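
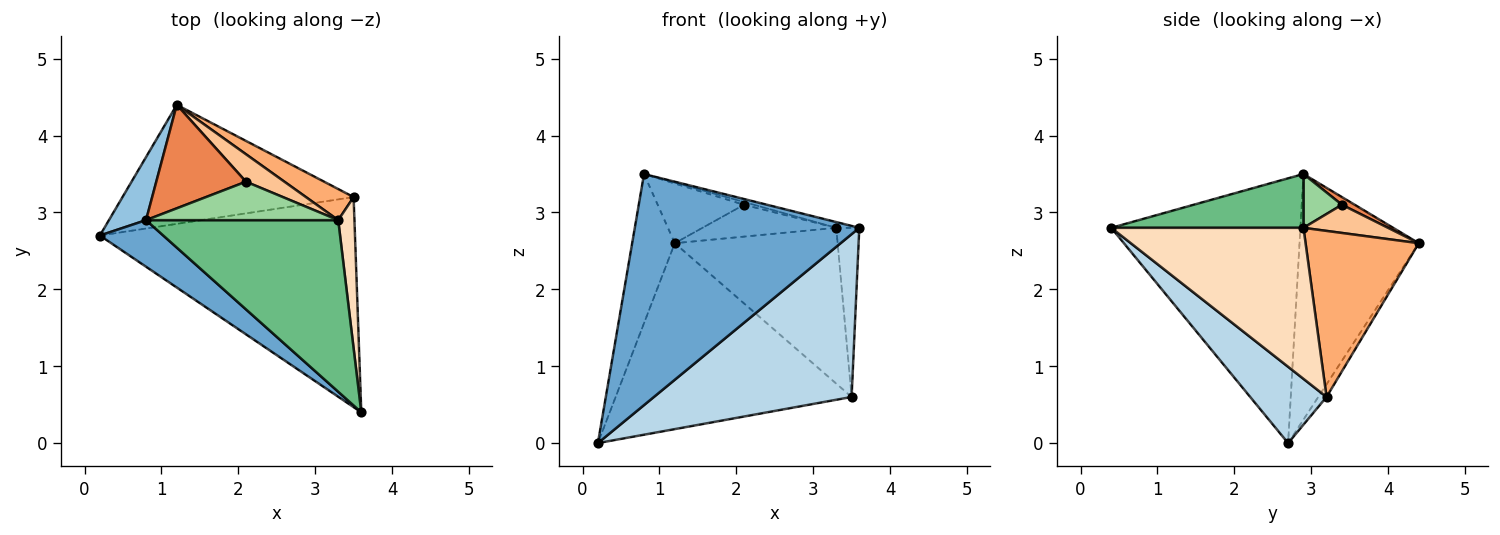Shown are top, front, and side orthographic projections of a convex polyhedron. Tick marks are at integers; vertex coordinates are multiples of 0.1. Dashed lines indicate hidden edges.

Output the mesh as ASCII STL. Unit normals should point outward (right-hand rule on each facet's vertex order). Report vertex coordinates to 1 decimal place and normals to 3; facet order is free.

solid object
 facet normal -0.637 -0.756 0.152
  outer loop
   vertex 0.8 2.9 3.5
   vertex 0.2 2.7 0.0
   vertex 3.6 0.4 2.8
  endloop
 endfacet
 facet normal -0.932 0.333 0.141
  outer loop
   vertex 0.8 2.9 3.5
   vertex 1.2 4.4 2.6
   vertex 0.2 2.7 0.0
  endloop
 endfacet
 facet normal 0.230 -0.596 -0.769
  outer loop
   vertex 3.5 3.2 0.6
   vertex 3.6 0.4 2.8
   vertex 0.2 2.7 0.0
  endloop
 endfacet
 facet normal -0.030 0.842 -0.539
  outer loop
   vertex 3.5 3.2 0.6
   vertex 0.2 2.7 0.0
   vertex 1.2 4.4 2.6
  endloop
 endfacet
 facet normal 0.074 0.498 0.864
  outer loop
   vertex 2.1 3.4 3.1
   vertex 1.2 4.4 2.6
   vertex 0.8 2.9 3.5
  endloop
 endfacet
 facet normal 0.563 0.810 0.162
  outer loop
   vertex 3.3 2.9 2.8
   vertex 3.5 3.2 0.6
   vertex 1.2 4.4 2.6
  endloop
 endfacet
 facet normal 0.432 0.683 0.589
  outer loop
   vertex 3.3 2.9 2.8
   vertex 1.2 4.4 2.6
   vertex 2.1 3.4 3.1
  endloop
 endfacet
 facet normal 0.987 0.118 0.106
  outer loop
   vertex 3.3 2.9 2.8
   vertex 3.6 0.4 2.8
   vertex 3.5 3.2 0.6
  endloop
 endfacet
 facet normal 0.269 0.032 0.962
  outer loop
   vertex 3.3 2.9 2.8
   vertex 0.8 2.9 3.5
   vertex 3.6 0.4 2.8
  endloop
 endfacet
 facet normal 0.269 0.069 0.961
  outer loop
   vertex 3.3 2.9 2.8
   vertex 2.1 3.4 3.1
   vertex 0.8 2.9 3.5
  endloop
 endfacet
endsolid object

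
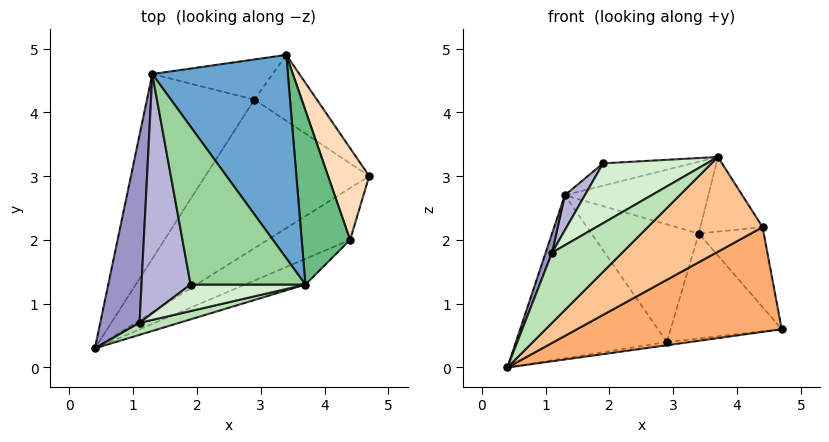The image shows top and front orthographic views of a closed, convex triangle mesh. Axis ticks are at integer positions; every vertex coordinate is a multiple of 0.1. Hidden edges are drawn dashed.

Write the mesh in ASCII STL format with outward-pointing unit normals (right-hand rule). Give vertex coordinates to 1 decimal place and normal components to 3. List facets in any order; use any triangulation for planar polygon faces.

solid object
 facet normal 0.217 0.325 0.921
  outer loop
   vertex 1.3 4.6 2.7
   vertex 3.7 1.3 3.3
   vertex 3.4 4.9 2.1
  endloop
 endfacet
 facet normal 0.125 0.022 -0.992
  outer loop
   vertex 2.9 4.2 0.4
   vertex 4.7 3.0 0.6
   vertex 0.4 0.3 0.0
  endloop
 endfacet
 facet normal 0.529 0.718 -0.451
  outer loop
   vertex 2.9 4.2 0.4
   vertex 3.4 4.9 2.1
   vertex 4.7 3.0 0.6
  endloop
 endfacet
 facet normal -0.674 0.489 -0.554
  outer loop
   vertex 2.9 4.2 0.4
   vertex 0.4 0.3 0.0
   vertex 1.3 4.6 2.7
  endloop
 endfacet
 facet normal -0.222 0.923 -0.315
  outer loop
   vertex 2.9 4.2 0.4
   vertex 1.3 4.6 2.7
   vertex 3.4 4.9 2.1
  endloop
 endfacet
 facet normal 0.530 -0.760 -0.376
  outer loop
   vertex 4.4 2.0 2.2
   vertex 0.4 0.3 0.0
   vertex 4.7 3.0 0.6
  endloop
 endfacet
 facet normal 0.485 -0.844 -0.229
  outer loop
   vertex 4.4 2.0 2.2
   vertex 3.7 1.3 3.3
   vertex 0.4 0.3 0.0
  endloop
 endfacet
 facet normal 0.878 0.315 0.361
  outer loop
   vertex 4.4 2.0 2.2
   vertex 4.7 3.0 0.6
   vertex 3.4 4.9 2.1
  endloop
 endfacet
 facet normal 0.724 0.272 0.634
  outer loop
   vertex 4.4 2.0 2.2
   vertex 3.4 4.9 2.1
   vertex 3.7 1.3 3.3
  endloop
 endfacet
 facet normal -0.055 0.140 0.989
  outer loop
   vertex 1.9 1.3 3.2
   vertex 3.7 1.3 3.3
   vertex 1.3 4.6 2.7
  endloop
 endfacet
 facet normal 0.129 -0.977 0.167
  outer loop
   vertex 1.1 0.7 1.8
   vertex 0.4 0.3 0.0
   vertex 3.7 1.3 3.3
  endloop
 endfacet
 facet normal -0.022 -0.914 0.405
  outer loop
   vertex 1.1 0.7 1.8
   vertex 3.7 1.3 3.3
   vertex 1.9 1.3 3.2
  endloop
 endfacet
 facet normal -0.928 -0.038 0.369
  outer loop
   vertex 1.1 0.7 1.8
   vertex 1.3 4.6 2.7
   vertex 0.4 0.3 0.0
  endloop
 endfacet
 facet normal -0.851 -0.076 0.519
  outer loop
   vertex 1.1 0.7 1.8
   vertex 1.9 1.3 3.2
   vertex 1.3 4.6 2.7
  endloop
 endfacet
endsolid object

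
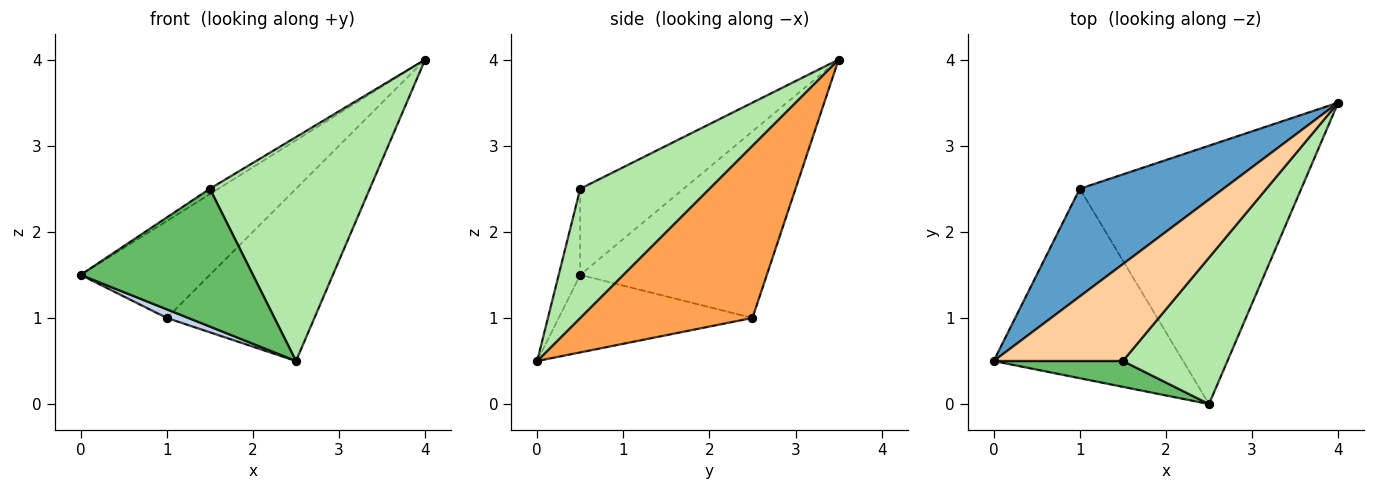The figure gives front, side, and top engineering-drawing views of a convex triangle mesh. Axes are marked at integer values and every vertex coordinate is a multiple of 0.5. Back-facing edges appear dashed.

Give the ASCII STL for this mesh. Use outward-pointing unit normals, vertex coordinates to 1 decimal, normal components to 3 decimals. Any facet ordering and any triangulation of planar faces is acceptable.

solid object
 facet normal -0.695 0.481 0.535
  outer loop
   vertex 1.0 2.5 1.0
   vertex 0.0 0.5 1.5
   vertex 4.0 3.5 4.0
  endloop
 endfacet
 facet normal -0.378 -0.042 -0.925
  outer loop
   vertex 1.0 2.5 1.0
   vertex 2.5 0.0 0.5
   vertex 0.0 0.5 1.5
  endloop
 endfacet
 facet normal 0.543 0.466 -0.699
  outer loop
   vertex 1.0 2.5 1.0
   vertex 4.0 3.5 4.0
   vertex 2.5 0.0 0.5
  endloop
 endfacet
 facet normal -0.554 0.046 0.831
  outer loop
   vertex 1.5 0.5 2.5
   vertex 4.0 3.5 4.0
   vertex 0.0 0.5 1.5
  endloop
 endfacet
 facet normal -0.122 -0.976 0.183
  outer loop
   vertex 1.5 0.5 2.5
   vertex 0.0 0.5 1.5
   vertex 2.5 0.0 0.5
  endloop
 endfacet
 facet normal 0.560 -0.693 0.453
  outer loop
   vertex 1.5 0.5 2.5
   vertex 2.5 0.0 0.5
   vertex 4.0 3.5 4.0
  endloop
 endfacet
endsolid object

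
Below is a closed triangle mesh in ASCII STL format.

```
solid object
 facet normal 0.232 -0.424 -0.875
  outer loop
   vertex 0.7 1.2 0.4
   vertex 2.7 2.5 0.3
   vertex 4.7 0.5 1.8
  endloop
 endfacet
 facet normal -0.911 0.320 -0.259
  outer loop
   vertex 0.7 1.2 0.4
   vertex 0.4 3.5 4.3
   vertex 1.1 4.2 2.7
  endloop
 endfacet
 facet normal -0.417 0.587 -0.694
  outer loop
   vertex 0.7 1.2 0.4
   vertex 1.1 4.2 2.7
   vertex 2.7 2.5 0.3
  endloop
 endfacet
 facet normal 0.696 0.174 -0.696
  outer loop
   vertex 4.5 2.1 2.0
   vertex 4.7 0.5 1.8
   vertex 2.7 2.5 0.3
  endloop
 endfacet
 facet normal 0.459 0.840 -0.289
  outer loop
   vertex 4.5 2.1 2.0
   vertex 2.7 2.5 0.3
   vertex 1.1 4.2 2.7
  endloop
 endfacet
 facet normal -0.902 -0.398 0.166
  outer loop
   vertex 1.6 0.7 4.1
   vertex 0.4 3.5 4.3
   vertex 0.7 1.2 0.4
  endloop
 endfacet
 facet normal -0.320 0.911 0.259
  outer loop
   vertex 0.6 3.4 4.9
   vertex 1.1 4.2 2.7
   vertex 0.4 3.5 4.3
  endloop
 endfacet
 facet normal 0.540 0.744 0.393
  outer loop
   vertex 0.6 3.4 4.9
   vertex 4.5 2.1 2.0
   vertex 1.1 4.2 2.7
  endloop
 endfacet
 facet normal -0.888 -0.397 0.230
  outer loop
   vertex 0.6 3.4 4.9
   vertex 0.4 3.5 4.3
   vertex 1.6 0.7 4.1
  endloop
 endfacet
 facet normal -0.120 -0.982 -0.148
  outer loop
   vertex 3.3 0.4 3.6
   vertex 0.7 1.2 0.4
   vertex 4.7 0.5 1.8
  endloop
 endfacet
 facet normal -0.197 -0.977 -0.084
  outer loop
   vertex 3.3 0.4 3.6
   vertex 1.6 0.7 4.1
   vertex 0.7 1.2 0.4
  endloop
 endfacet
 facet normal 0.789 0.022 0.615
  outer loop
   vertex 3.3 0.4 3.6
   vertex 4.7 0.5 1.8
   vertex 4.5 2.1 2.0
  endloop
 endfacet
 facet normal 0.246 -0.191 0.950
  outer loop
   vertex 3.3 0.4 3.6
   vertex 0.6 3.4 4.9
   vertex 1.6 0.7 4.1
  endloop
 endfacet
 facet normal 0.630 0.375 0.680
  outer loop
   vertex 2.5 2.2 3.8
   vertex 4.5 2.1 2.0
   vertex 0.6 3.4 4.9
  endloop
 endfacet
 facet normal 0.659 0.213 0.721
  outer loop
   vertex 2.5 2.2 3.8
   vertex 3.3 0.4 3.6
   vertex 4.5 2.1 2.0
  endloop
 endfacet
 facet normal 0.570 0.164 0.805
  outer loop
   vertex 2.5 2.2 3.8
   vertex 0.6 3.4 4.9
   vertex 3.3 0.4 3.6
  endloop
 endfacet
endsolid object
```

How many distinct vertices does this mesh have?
10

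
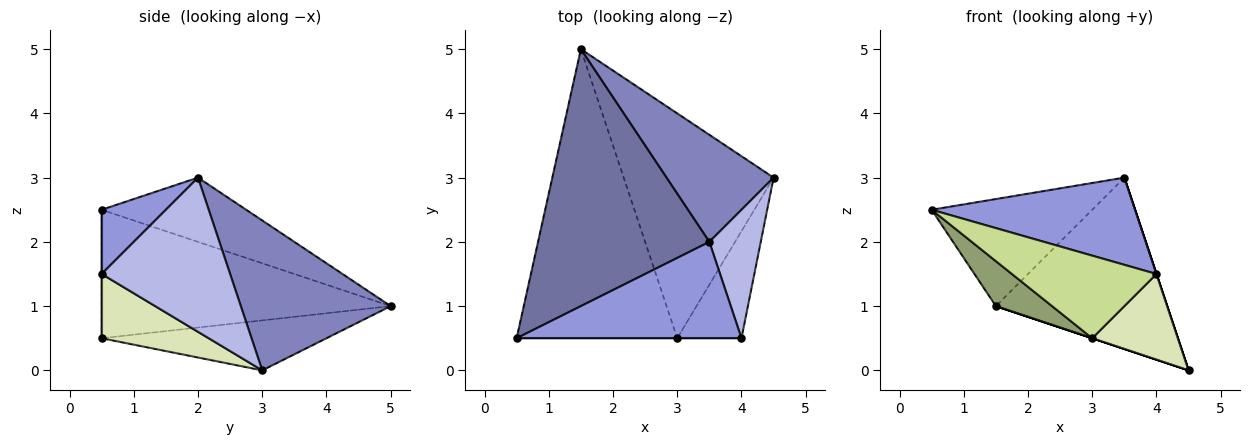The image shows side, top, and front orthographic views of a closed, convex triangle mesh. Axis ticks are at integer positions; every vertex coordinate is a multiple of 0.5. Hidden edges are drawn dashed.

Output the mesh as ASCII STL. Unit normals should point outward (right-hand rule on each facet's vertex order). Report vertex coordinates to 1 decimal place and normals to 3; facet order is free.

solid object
 facet normal -0.327 0.363 0.872
  outer loop
   vertex 3.5 2.0 3.0
   vertex 1.5 5.0 1.0
   vertex 0.5 0.5 2.5
  endloop
 endfacet
 facet normal 0.596 0.681 0.426
  outer loop
   vertex 3.5 2.0 3.0
   vertex 4.5 3.0 0.0
   vertex 1.5 5.0 1.0
  endloop
 endfacet
 facet normal 0.207 -0.656 0.725
  outer loop
   vertex 4.0 0.5 1.5
   vertex 3.5 2.0 3.0
   vertex 0.5 0.5 2.5
  endloop
 endfacet
 facet normal 0.949 0.000 0.316
  outer loop
   vertex 4.0 0.5 1.5
   vertex 4.5 3.0 0.0
   vertex 3.5 2.0 3.0
  endloop
 endfacet
 facet normal -0.620 -0.121 -0.775
  outer loop
   vertex 3.0 0.5 0.5
   vertex 0.5 0.5 2.5
   vertex 1.5 5.0 1.0
  endloop
 endfacet
 facet normal -0.316 0.000 -0.949
  outer loop
   vertex 3.0 0.5 0.5
   vertex 1.5 5.0 1.0
   vertex 4.5 3.0 0.0
  endloop
 endfacet
 facet normal 0.000 -1.000 0.000
  outer loop
   vertex 3.0 0.5 0.5
   vertex 4.0 0.5 1.5
   vertex 0.5 0.5 2.5
  endloop
 endfacet
 facet normal 0.615 -0.492 -0.615
  outer loop
   vertex 3.0 0.5 0.5
   vertex 4.5 3.0 0.0
   vertex 4.0 0.5 1.5
  endloop
 endfacet
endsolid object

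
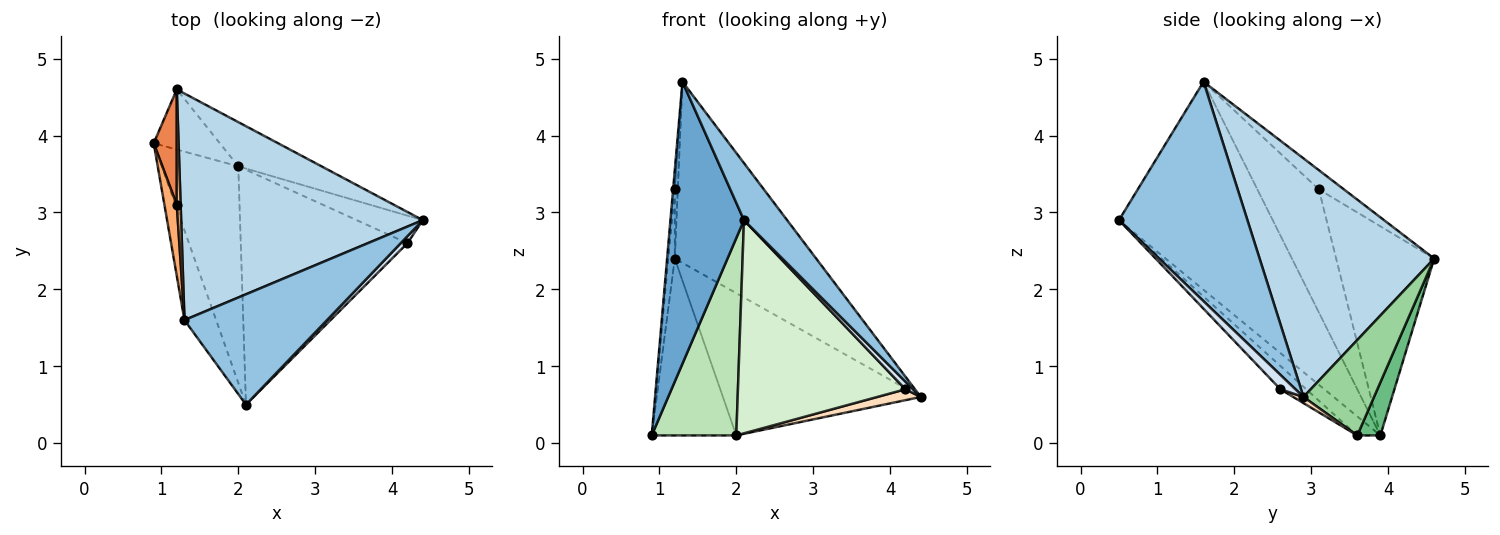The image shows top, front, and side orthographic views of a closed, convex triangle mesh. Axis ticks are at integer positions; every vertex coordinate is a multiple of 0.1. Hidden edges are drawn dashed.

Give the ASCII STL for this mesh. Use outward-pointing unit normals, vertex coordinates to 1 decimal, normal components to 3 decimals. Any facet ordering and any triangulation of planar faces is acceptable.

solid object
 facet normal -0.894 -0.427 -0.136
  outer loop
   vertex 1.3 1.6 4.7
   vertex 0.9 3.9 0.1
   vertex 2.1 0.5 2.9
  endloop
 endfacet
 facet normal 0.807 -0.271 0.524
  outer loop
   vertex 1.3 1.6 4.7
   vertex 2.1 0.5 2.9
   vertex 4.4 2.9 0.6
  endloop
 endfacet
 facet normal 0.611 0.495 0.619
  outer loop
   vertex 1.3 1.6 4.7
   vertex 4.4 2.9 0.6
   vertex 1.2 4.6 2.4
  endloop
 endfacet
 facet normal 0.822 -0.420 0.384
  outer loop
   vertex 4.2 2.6 0.7
   vertex 4.4 2.9 0.6
   vertex 2.1 0.5 2.9
  endloop
 endfacet
 facet normal -0.992 0.066 0.109
  outer loop
   vertex 1.2 3.1 3.3
   vertex 1.2 4.6 2.4
   vertex 0.9 3.9 0.1
  endloop
 endfacet
 facet normal -0.995 0.027 0.100
  outer loop
   vertex 1.2 3.1 3.3
   vertex 0.9 3.9 0.1
   vertex 1.3 1.6 4.7
  endloop
 endfacet
 facet normal -0.974 0.117 0.195
  outer loop
   vertex 1.2 3.1 3.3
   vertex 1.3 1.6 4.7
   vertex 1.2 4.6 2.4
  endloop
 endfacet
 facet normal 0.086 -0.366 -0.927
  outer loop
   vertex 2.0 3.6 0.1
   vertex 4.4 2.9 0.6
   vertex 4.2 2.6 0.7
  endloop
 endfacet
 facet normal 0.250 0.917 -0.312
  outer loop
   vertex 2.0 3.6 0.1
   vertex 0.9 3.9 0.1
   vertex 1.2 4.6 2.4
  endloop
 endfacet
 facet normal 0.322 0.904 -0.281
  outer loop
   vertex 2.0 3.6 0.1
   vertex 1.2 4.6 2.4
   vertex 4.4 2.9 0.6
  endloop
 endfacet
 facet normal -0.181 -0.662 -0.727
  outer loop
   vertex 2.0 3.6 0.1
   vertex 2.1 0.5 2.9
   vertex 0.9 3.9 0.1
  endloop
 endfacet
 facet normal -0.103 -0.669 -0.736
  outer loop
   vertex 2.0 3.6 0.1
   vertex 4.2 2.6 0.7
   vertex 2.1 0.5 2.9
  endloop
 endfacet
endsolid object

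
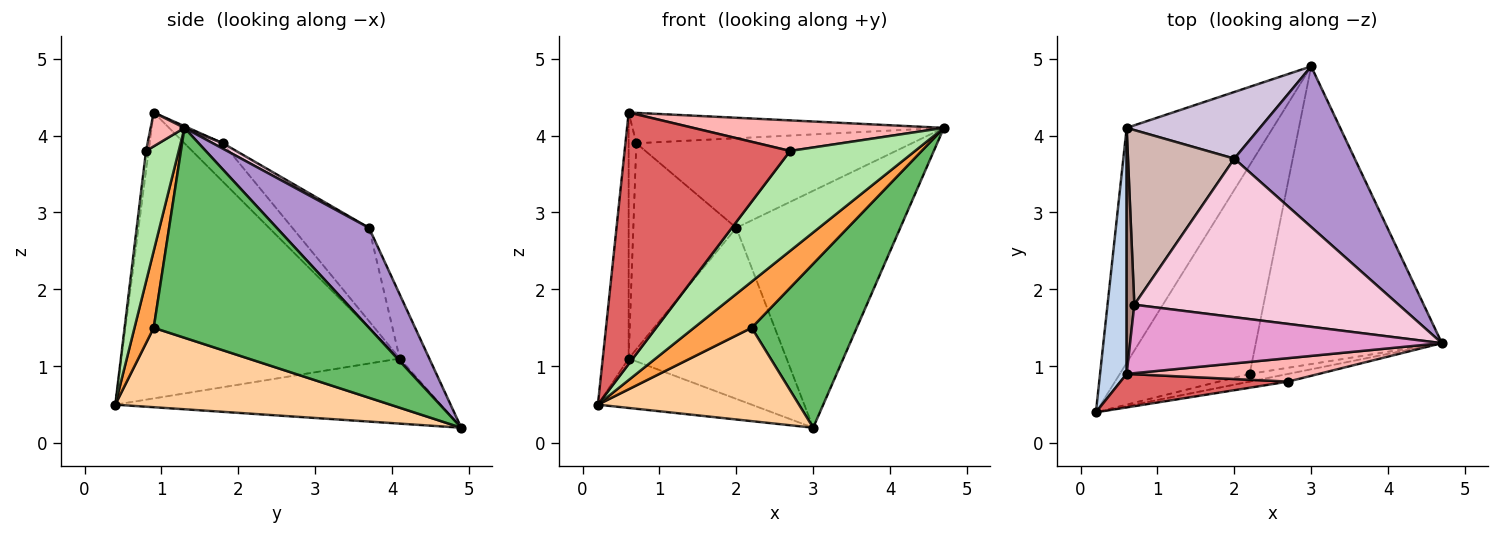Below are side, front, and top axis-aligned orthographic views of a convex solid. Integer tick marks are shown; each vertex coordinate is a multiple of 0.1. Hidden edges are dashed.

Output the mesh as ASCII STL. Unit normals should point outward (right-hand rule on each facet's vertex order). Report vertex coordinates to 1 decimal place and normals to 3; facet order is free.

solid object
 facet normal -0.399 0.189 -0.897
  outer loop
   vertex 0.6 4.1 1.1
   vertex 3.0 4.9 0.2
   vertex 0.2 0.4 0.5
  endloop
 endfacet
 facet normal -0.991 0.092 0.092
  outer loop
   vertex 0.6 4.1 1.1
   vertex 0.2 0.4 0.5
   vertex 0.6 0.9 4.3
  endloop
 endfacet
 facet normal 0.312 -0.937 -0.156
  outer loop
   vertex 2.2 0.9 1.5
   vertex 4.7 1.3 4.1
   vertex 0.2 0.4 0.5
  endloop
 endfacet
 facet normal 0.488 -0.357 -0.797
  outer loop
   vertex 2.2 0.9 1.5
   vertex 0.2 0.4 0.5
   vertex 3.0 4.9 0.2
  endloop
 endfacet
 facet normal 0.703 -0.343 -0.623
  outer loop
   vertex 2.2 0.9 1.5
   vertex 3.0 4.9 0.2
   vertex 4.7 1.3 4.1
  endloop
 endfacet
 facet normal 0.252 -0.965 -0.074
  outer loop
   vertex 2.7 0.8 3.8
   vertex 0.2 0.4 0.5
   vertex 4.7 1.3 4.1
  endloop
 endfacet
 facet normal -0.016 -0.991 0.132
  outer loop
   vertex 2.7 0.8 3.8
   vertex 0.6 0.9 4.3
   vertex 0.2 0.4 0.5
  endloop
 endfacet
 facet normal 0.106 -0.789 0.605
  outer loop
   vertex 2.7 0.8 3.8
   vertex 4.7 1.3 4.1
   vertex 0.6 0.9 4.3
  endloop
 endfacet
 facet normal 0.422 0.750 0.509
  outer loop
   vertex 2.0 3.7 2.8
   vertex 4.7 1.3 4.1
   vertex 3.0 4.9 0.2
  endloop
 endfacet
 facet normal -0.172 0.918 0.358
  outer loop
   vertex 2.0 3.7 2.8
   vertex 3.0 4.9 0.2
   vertex 0.6 4.1 1.1
  endloop
 endfacet
 facet normal -0.962 0.192 0.192
  outer loop
   vertex 0.7 1.8 3.9
   vertex 0.6 4.1 1.1
   vertex 0.6 0.9 4.3
  endloop
 endfacet
 facet normal -0.494 0.663 0.563
  outer loop
   vertex 0.7 1.8 3.9
   vertex 2.0 3.7 2.8
   vertex 0.6 4.1 1.1
  endloop
 endfacet
 facet normal 0.005 0.406 0.914
  outer loop
   vertex 0.7 1.8 3.9
   vertex 0.6 0.9 4.3
   vertex 4.7 1.3 4.1
  endloop
 endfacet
 facet normal 0.018 0.492 0.871
  outer loop
   vertex 0.7 1.8 3.9
   vertex 4.7 1.3 4.1
   vertex 2.0 3.7 2.8
  endloop
 endfacet
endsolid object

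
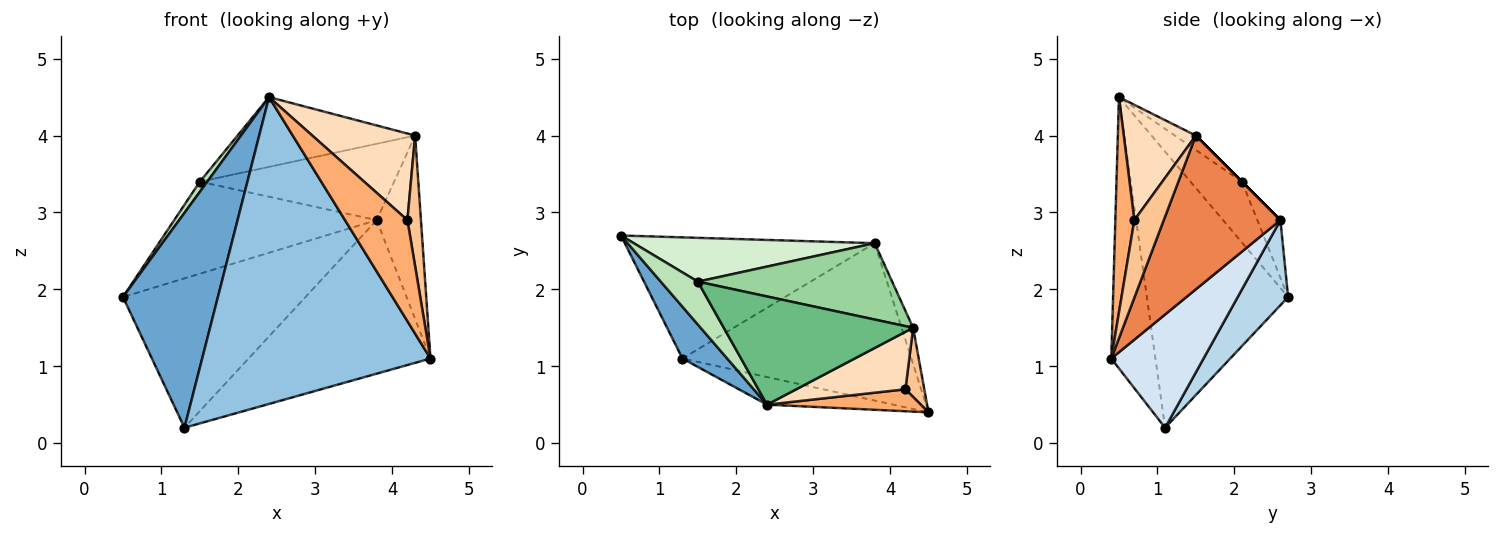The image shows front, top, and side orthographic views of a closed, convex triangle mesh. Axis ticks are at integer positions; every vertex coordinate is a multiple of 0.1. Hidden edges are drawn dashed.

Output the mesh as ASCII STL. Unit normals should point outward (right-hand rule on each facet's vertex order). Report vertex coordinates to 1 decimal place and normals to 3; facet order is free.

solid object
 facet normal -0.823 -0.553 0.133
  outer loop
   vertex 2.4 0.5 4.5
   vertex 0.5 2.7 1.9
   vertex 1.3 1.1 0.2
  endloop
 endfacet
 facet normal -0.189 -0.978 -0.088
  outer loop
   vertex 2.4 0.5 4.5
   vertex 1.3 1.1 0.2
   vertex 4.5 0.4 1.1
  endloop
 endfacet
 facet normal 0.210 0.759 -0.616
  outer loop
   vertex 3.8 2.6 2.9
   vertex 1.3 1.1 0.2
   vertex 0.5 2.7 1.9
  endloop
 endfacet
 facet normal 0.334 0.658 -0.675
  outer loop
   vertex 3.8 2.6 2.9
   vertex 4.5 0.4 1.1
   vertex 1.3 1.1 0.2
  endloop
 endfacet
 facet normal 0.933 0.354 -0.070
  outer loop
   vertex 3.8 2.6 2.9
   vertex 4.3 1.5 4.0
   vertex 4.5 0.4 1.1
  endloop
 endfacet
 facet normal 0.285 -0.937 0.204
  outer loop
   vertex 4.2 0.7 2.9
   vertex 2.4 0.5 4.5
   vertex 4.5 0.4 1.1
  endloop
 endfacet
 facet normal 0.887 -0.408 0.216
  outer loop
   vertex 4.2 0.7 2.9
   vertex 4.5 0.4 1.1
   vertex 4.3 1.5 4.0
  endloop
 endfacet
 facet normal 0.504 -0.720 0.477
  outer loop
   vertex 4.2 0.7 2.9
   vertex 4.3 1.5 4.0
   vertex 2.4 0.5 4.5
  endloop
 endfacet
 facet normal -0.064 0.541 0.839
  outer loop
   vertex 1.5 2.1 3.4
   vertex 2.4 0.5 4.5
   vertex 4.3 1.5 4.0
  endloop
 endfacet
 facet normal 0.000 0.707 0.707
  outer loop
   vertex 1.5 2.1 3.4
   vertex 4.3 1.5 4.0
   vertex 3.8 2.6 2.9
  endloop
 endfacet
 facet normal -0.848 -0.122 0.516
  outer loop
   vertex 1.5 2.1 3.4
   vertex 0.5 2.7 1.9
   vertex 2.4 0.5 4.5
  endloop
 endfacet
 facet normal -0.102 0.898 0.428
  outer loop
   vertex 1.5 2.1 3.4
   vertex 3.8 2.6 2.9
   vertex 0.5 2.7 1.9
  endloop
 endfacet
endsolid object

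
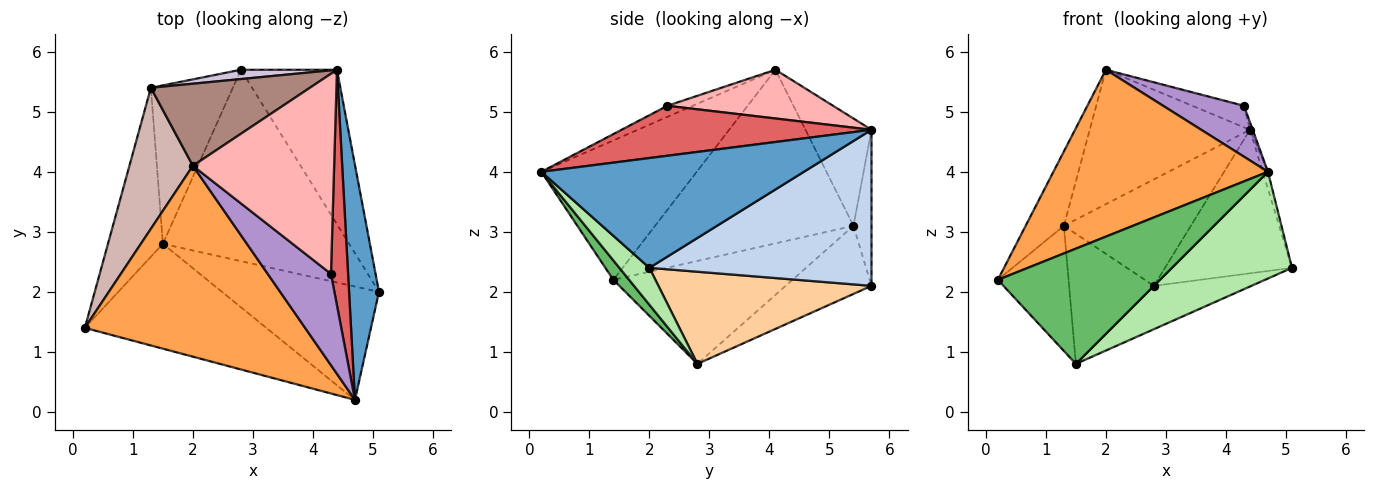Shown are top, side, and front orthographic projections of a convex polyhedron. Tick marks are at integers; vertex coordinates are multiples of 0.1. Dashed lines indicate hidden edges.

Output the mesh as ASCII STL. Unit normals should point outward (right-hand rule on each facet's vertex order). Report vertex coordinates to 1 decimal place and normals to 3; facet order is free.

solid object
 facet normal 0.965 0.019 0.263
  outer loop
   vertex 4.7 0.2 4.0
   vertex 5.1 2.0 2.4
   vertex 4.4 5.7 4.7
  endloop
 endfacet
 facet normal 0.766 0.438 -0.471
  outer loop
   vertex 2.8 5.7 2.1
   vertex 4.4 5.7 4.7
   vertex 5.1 2.0 2.4
  endloop
 endfacet
 facet normal -0.430 -0.594 0.680
  outer loop
   vertex 2.0 4.1 5.7
   vertex 0.2 1.4 2.2
   vertex 4.7 0.2 4.0
  endloop
 endfacet
 facet normal 0.435 0.199 -0.878
  outer loop
   vertex 1.5 2.8 0.8
   vertex 2.8 5.7 2.1
   vertex 5.1 2.0 2.4
  endloop
 endfacet
 facet normal 0.072 -0.738 -0.671
  outer loop
   vertex 1.5 2.8 0.8
   vertex 4.7 0.2 4.0
   vertex 0.2 1.4 2.2
  endloop
 endfacet
 facet normal 0.169 -0.676 -0.718
  outer loop
   vertex 1.5 2.8 0.8
   vertex 5.1 2.0 2.4
   vertex 4.7 0.2 4.0
  endloop
 endfacet
 facet normal 0.946 0.010 0.324
  outer loop
   vertex 4.3 2.3 5.1
   vertex 4.7 0.2 4.0
   vertex 4.4 5.7 4.7
  endloop
 endfacet
 facet normal 0.324 0.101 0.940
  outer loop
   vertex 4.3 2.3 5.1
   vertex 4.4 5.7 4.7
   vertex 2.0 4.1 5.7
  endloop
 endfacet
 facet normal -0.151 -0.481 0.864
  outer loop
   vertex 4.3 2.3 5.1
   vertex 2.0 4.1 5.7
   vertex 4.7 0.2 4.0
  endloop
 endfacet
 facet normal -0.140 0.986 0.086
  outer loop
   vertex 1.3 5.4 3.1
   vertex 4.4 5.7 4.7
   vertex 2.8 5.7 2.1
  endloop
 endfacet
 facet normal -0.332 0.805 0.492
  outer loop
   vertex 1.3 5.4 3.1
   vertex 2.0 4.1 5.7
   vertex 4.4 5.7 4.7
  endloop
 endfacet
 facet normal -0.924 0.178 0.338
  outer loop
   vertex 1.3 5.4 3.1
   vertex 0.2 1.4 2.2
   vertex 2.0 4.1 5.7
  endloop
 endfacet
 facet normal -0.833 0.329 -0.444
  outer loop
   vertex 1.3 5.4 3.1
   vertex 1.5 2.8 0.8
   vertex 0.2 1.4 2.2
  endloop
 endfacet
 facet normal -0.540 0.534 -0.650
  outer loop
   vertex 1.3 5.4 3.1
   vertex 2.8 5.7 2.1
   vertex 1.5 2.8 0.8
  endloop
 endfacet
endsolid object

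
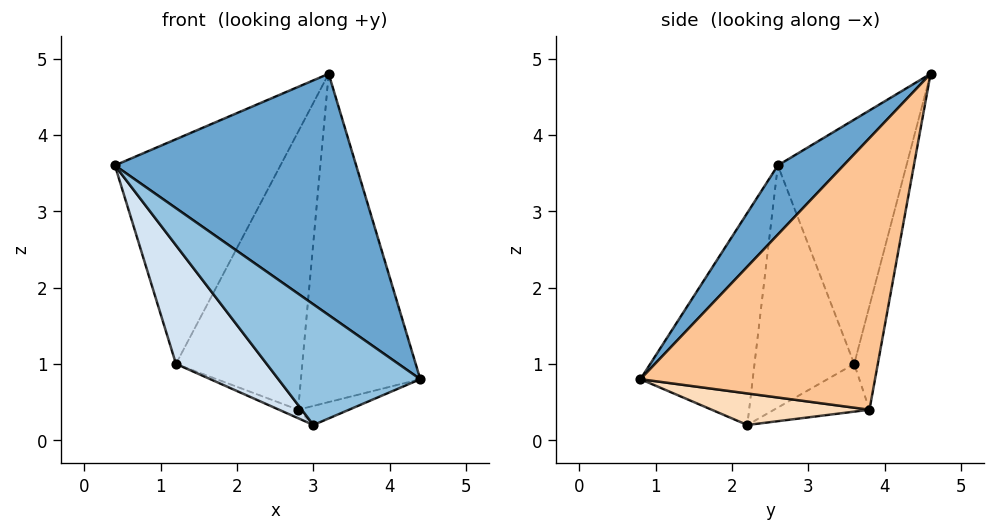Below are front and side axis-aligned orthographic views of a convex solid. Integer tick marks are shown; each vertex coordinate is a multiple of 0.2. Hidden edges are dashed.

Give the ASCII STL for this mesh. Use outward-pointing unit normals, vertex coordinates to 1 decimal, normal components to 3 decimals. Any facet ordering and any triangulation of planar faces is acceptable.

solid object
 facet normal 0.186 -0.684 0.705
  outer loop
   vertex 3.2 4.6 4.8
   vertex 0.4 2.6 3.6
   vertex 4.4 0.8 0.8
  endloop
 endfacet
 facet normal -0.580 -0.733 -0.357
  outer loop
   vertex 3.0 2.2 0.2
   vertex 4.4 0.8 0.8
   vertex 0.4 2.6 3.6
  endloop
 endfacet
 facet normal -0.609 0.785 0.114
  outer loop
   vertex 1.2 3.6 1.0
   vertex 0.4 2.6 3.6
   vertex 3.2 4.6 4.8
  endloop
 endfacet
 facet normal -0.665 -0.605 -0.437
  outer loop
   vertex 1.2 3.6 1.0
   vertex 3.0 2.2 0.2
   vertex 0.4 2.6 3.6
  endloop
 endfacet
 facet normal -0.181 0.970 -0.160
  outer loop
   vertex 2.8 3.8 0.4
   vertex 1.2 3.6 1.0
   vertex 3.2 4.6 4.8
  endloop
 endfacet
 facet normal -0.358 0.072 -0.931
  outer loop
   vertex 2.8 3.8 0.4
   vertex 3.0 2.2 0.2
   vertex 1.2 3.6 1.0
  endloop
 endfacet
 facet normal 0.880 0.448 -0.161
  outer loop
   vertex 2.8 3.8 0.4
   vertex 3.2 4.6 4.8
   vertex 4.4 0.8 0.8
  endloop
 endfacet
 facet normal 0.527 0.170 -0.833
  outer loop
   vertex 2.8 3.8 0.4
   vertex 4.4 0.8 0.8
   vertex 3.0 2.2 0.2
  endloop
 endfacet
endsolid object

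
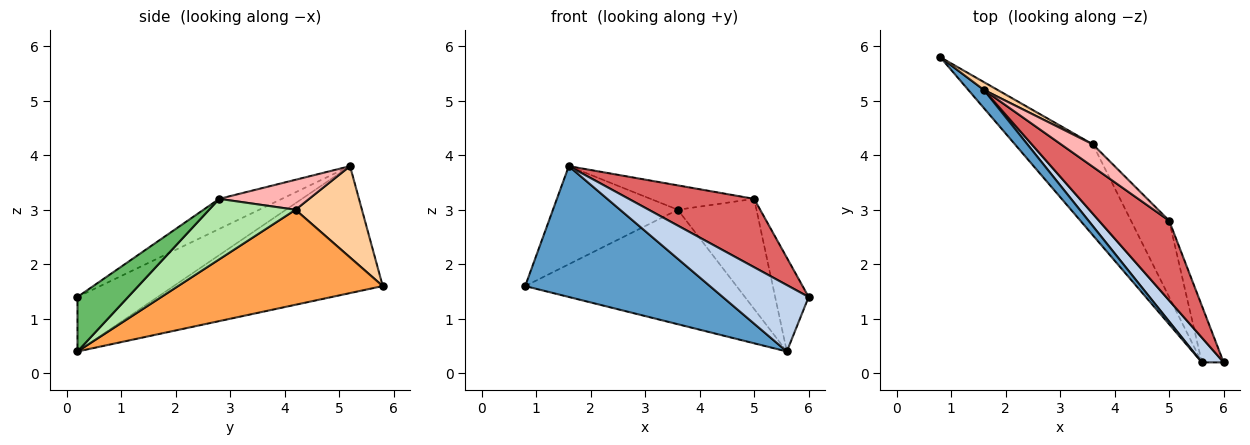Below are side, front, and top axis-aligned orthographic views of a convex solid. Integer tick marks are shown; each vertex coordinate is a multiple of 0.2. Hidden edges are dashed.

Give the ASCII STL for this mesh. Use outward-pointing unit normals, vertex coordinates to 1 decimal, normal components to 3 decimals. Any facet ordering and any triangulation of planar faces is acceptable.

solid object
 facet normal -0.746 -0.659 0.092
  outer loop
   vertex 1.6 5.2 3.8
   vertex 0.8 5.8 1.6
   vertex 5.6 0.2 0.4
  endloop
 endfacet
 facet normal -0.658 -0.705 0.263
  outer loop
   vertex 1.6 5.2 3.8
   vertex 5.6 0.2 0.4
   vertex 6.0 0.2 1.4
  endloop
 endfacet
 facet normal 0.604 0.624 -0.495
  outer loop
   vertex 3.6 4.2 3.0
   vertex 5.6 0.2 0.4
   vertex 0.8 5.8 1.6
  endloop
 endfacet
 facet normal 0.468 0.881 0.070
  outer loop
   vertex 3.6 4.2 3.0
   vertex 0.8 5.8 1.6
   vertex 1.6 5.2 3.8
  endloop
 endfacet
 facet normal 0.791 0.523 -0.316
  outer loop
   vertex 5.0 2.8 3.2
   vertex 6.0 0.2 1.4
   vertex 5.6 0.2 0.4
  endloop
 endfacet
 facet normal 0.670 0.610 -0.423
  outer loop
   vertex 5.0 2.8 3.2
   vertex 5.6 0.2 0.4
   vertex 3.6 4.2 3.0
  endloop
 endfacet
 facet normal -0.309 -0.619 0.722
  outer loop
   vertex 5.0 2.8 3.2
   vertex 1.6 5.2 3.8
   vertex 6.0 0.2 1.4
  endloop
 endfacet
 facet normal 0.538 0.620 0.571
  outer loop
   vertex 5.0 2.8 3.2
   vertex 3.6 4.2 3.0
   vertex 1.6 5.2 3.8
  endloop
 endfacet
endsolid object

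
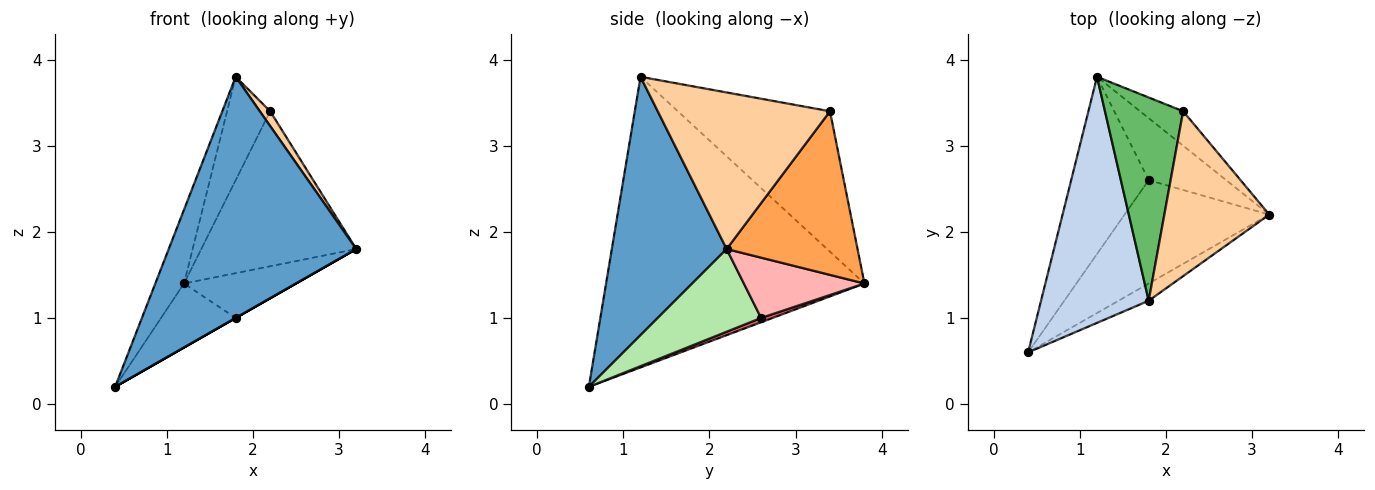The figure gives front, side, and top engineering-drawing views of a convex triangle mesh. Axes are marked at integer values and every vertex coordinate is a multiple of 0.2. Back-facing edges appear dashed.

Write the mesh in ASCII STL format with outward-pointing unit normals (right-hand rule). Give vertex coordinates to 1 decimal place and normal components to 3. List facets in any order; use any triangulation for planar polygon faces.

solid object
 facet normal 0.521 -0.851 -0.061
  outer loop
   vertex 1.8 1.2 3.8
   vertex 0.4 0.6 0.2
   vertex 3.2 2.2 1.8
  endloop
 endfacet
 facet normal -0.933 0.104 0.345
  outer loop
   vertex 1.8 1.2 3.8
   vertex 1.2 3.8 1.4
   vertex 0.4 0.6 0.2
  endloop
 endfacet
 facet normal 0.636 0.753 -0.167
  outer loop
   vertex 2.2 3.4 3.4
   vertex 3.2 2.2 1.8
   vertex 1.2 3.8 1.4
  endloop
 endfacet
 facet normal 0.830 -0.050 0.556
  outer loop
   vertex 2.2 3.4 3.4
   vertex 1.8 1.2 3.8
   vertex 3.2 2.2 1.8
  endloop
 endfacet
 facet normal -0.848 0.240 0.472
  outer loop
   vertex 2.2 3.4 3.4
   vertex 1.2 3.8 1.4
   vertex 1.8 1.2 3.8
  endloop
 endfacet
 facet normal 0.496 0.000 -0.868
  outer loop
   vertex 1.8 2.6 1.0
   vertex 3.2 2.2 1.8
   vertex 0.4 0.6 0.2
  endloop
 endfacet
 facet normal 0.052 0.339 -0.939
  outer loop
   vertex 1.8 2.6 1.0
   vertex 0.4 0.6 0.2
   vertex 1.2 3.8 1.4
  endloop
 endfacet
 facet normal 0.533 0.495 -0.686
  outer loop
   vertex 1.8 2.6 1.0
   vertex 1.2 3.8 1.4
   vertex 3.2 2.2 1.8
  endloop
 endfacet
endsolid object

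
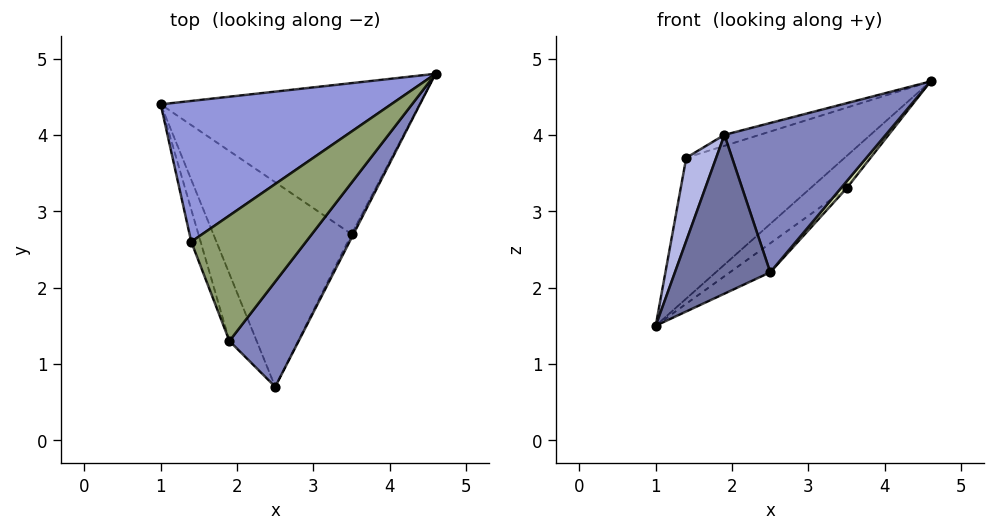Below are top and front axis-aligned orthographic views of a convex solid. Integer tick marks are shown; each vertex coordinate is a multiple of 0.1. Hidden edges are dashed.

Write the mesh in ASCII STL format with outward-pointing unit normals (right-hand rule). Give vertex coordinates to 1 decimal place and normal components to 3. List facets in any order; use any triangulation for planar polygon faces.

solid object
 facet normal -0.902 -0.398 -0.168
  outer loop
   vertex 1.9 1.3 4.0
   vertex 1.0 4.4 1.5
   vertex 2.5 0.7 2.2
  endloop
 endfacet
 facet normal 0.673 -0.605 0.426
  outer loop
   vertex 1.9 1.3 4.0
   vertex 2.5 0.7 2.2
   vertex 4.6 4.8 4.7
  endloop
 endfacet
 facet normal -0.577 0.577 0.577
  outer loop
   vertex 1.4 2.6 3.7
   vertex 4.6 4.8 4.7
   vertex 1.0 4.4 1.5
  endloop
 endfacet
 facet normal -0.911 -0.385 -0.149
  outer loop
   vertex 1.4 2.6 3.7
   vertex 1.0 4.4 1.5
   vertex 1.9 1.3 4.0
  endloop
 endfacet
 facet normal -0.348 0.082 0.934
  outer loop
   vertex 1.4 2.6 3.7
   vertex 1.9 1.3 4.0
   vertex 4.6 4.8 4.7
  endloop
 endfacet
 facet normal 0.646 0.159 -0.747
  outer loop
   vertex 3.5 2.7 3.3
   vertex 1.0 4.4 1.5
   vertex 4.6 4.8 4.7
  endloop
 endfacet
 facet normal 0.629 0.109 -0.770
  outer loop
   vertex 3.5 2.7 3.3
   vertex 2.5 0.7 2.2
   vertex 1.0 4.4 1.5
  endloop
 endfacet
 facet normal 0.916 -0.355 -0.187
  outer loop
   vertex 3.5 2.7 3.3
   vertex 4.6 4.8 4.7
   vertex 2.5 0.7 2.2
  endloop
 endfacet
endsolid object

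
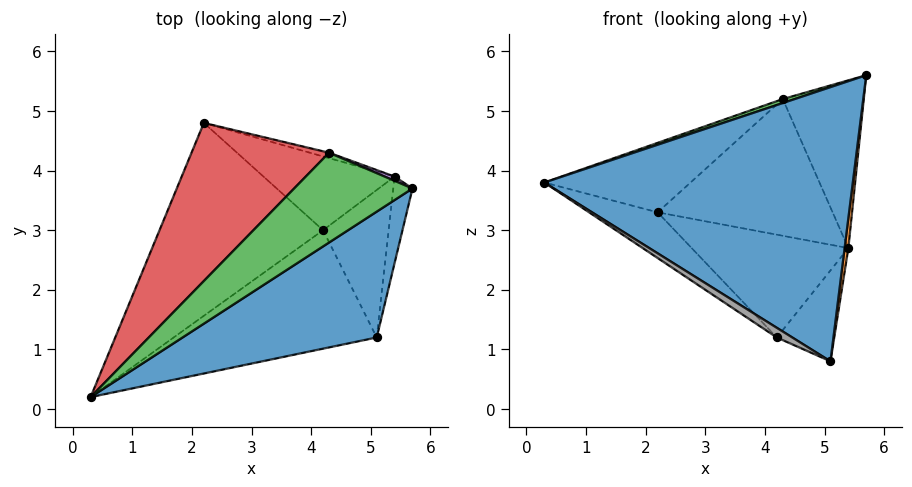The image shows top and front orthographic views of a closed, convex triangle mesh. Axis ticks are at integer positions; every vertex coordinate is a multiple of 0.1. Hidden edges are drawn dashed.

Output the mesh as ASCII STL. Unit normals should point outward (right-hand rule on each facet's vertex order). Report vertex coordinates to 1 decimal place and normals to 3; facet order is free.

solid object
 facet normal 0.410 -0.829 0.380
  outer loop
   vertex 5.1 1.2 0.8
   vertex 5.7 3.7 5.6
   vertex 0.3 0.2 3.8
  endloop
 endfacet
 facet normal 0.994 -0.036 -0.105
  outer loop
   vertex 5.4 3.9 2.7
   vertex 5.7 3.7 5.6
   vertex 5.1 1.2 0.8
  endloop
 endfacet
 facet normal -0.291 -0.042 0.956
  outer loop
   vertex 4.3 4.3 5.2
   vertex 0.3 0.2 3.8
   vertex 5.7 3.7 5.6
  endloop
 endfacet
 facet normal -0.591 0.324 0.739
  outer loop
   vertex 4.3 4.3 5.2
   vertex 2.2 4.8 3.3
   vertex 0.3 0.2 3.8
  endloop
 endfacet
 facet normal 0.388 0.921 0.023
  outer loop
   vertex 4.3 4.3 5.2
   vertex 5.7 3.7 5.6
   vertex 5.4 3.9 2.7
  endloop
 endfacet
 facet normal 0.264 0.964 -0.038
  outer loop
   vertex 4.3 4.3 5.2
   vertex 5.4 3.9 2.7
   vertex 2.2 4.8 3.3
  endloop
 endfacet
 facet normal -0.631 0.179 -0.755
  outer loop
   vertex 4.2 3.0 1.2
   vertex 0.3 0.2 3.8
   vertex 2.2 4.8 3.3
  endloop
 endfacet
 facet normal -0.518 -0.070 -0.852
  outer loop
   vertex 4.2 3.0 1.2
   vertex 5.1 1.2 0.8
   vertex 0.3 0.2 3.8
  endloop
 endfacet
 facet normal 0.118 0.807 -0.579
  outer loop
   vertex 4.2 3.0 1.2
   vertex 2.2 4.8 3.3
   vertex 5.4 3.9 2.7
  endloop
 endfacet
 facet normal 0.557 0.436 -0.707
  outer loop
   vertex 4.2 3.0 1.2
   vertex 5.4 3.9 2.7
   vertex 5.1 1.2 0.8
  endloop
 endfacet
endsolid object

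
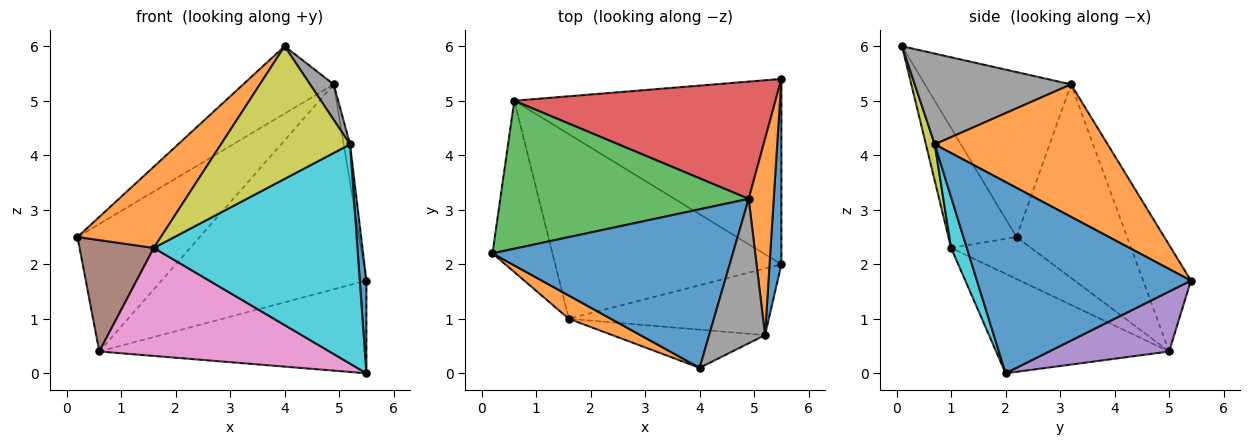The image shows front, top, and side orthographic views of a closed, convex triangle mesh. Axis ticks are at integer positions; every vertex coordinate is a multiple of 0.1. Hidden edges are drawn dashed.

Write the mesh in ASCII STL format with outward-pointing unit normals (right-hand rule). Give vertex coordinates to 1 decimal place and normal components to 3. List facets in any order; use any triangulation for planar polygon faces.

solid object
 facet normal -0.534 0.331 0.778
  outer loop
   vertex 4.9 3.2 5.3
   vertex 0.2 2.2 2.5
   vertex 4.0 0.1 6.0
  endloop
 endfacet
 facet normal -0.617 -0.756 0.216
  outer loop
   vertex 1.6 1.0 2.3
   vertex 4.0 0.1 6.0
   vertex 0.2 2.2 2.5
  endloop
 endfacet
 facet normal -0.508 0.562 0.653
  outer loop
   vertex 0.6 5.0 0.4
   vertex 0.2 2.2 2.5
   vertex 4.9 3.2 5.3
  endloop
 endfacet
 facet normal -0.199 0.851 0.487
  outer loop
   vertex 0.6 5.0 0.4
   vertex 4.9 3.2 5.3
   vertex 5.5 5.4 1.7
  endloop
 endfacet
 facet normal 0.197 0.438 -0.877
  outer loop
   vertex 0.6 5.0 0.4
   vertex 5.5 5.4 1.7
   vertex 5.5 2.0 0.0
  endloop
 endfacet
 facet normal -0.506 -0.470 -0.723
  outer loop
   vertex 0.6 5.0 0.4
   vertex 1.6 1.0 2.3
   vertex 0.2 2.2 2.5
  endloop
 endfacet
 facet normal -0.355 -0.472 -0.807
  outer loop
   vertex 0.6 5.0 0.4
   vertex 5.5 2.0 0.0
   vertex 1.6 1.0 2.3
  endloop
 endfacet
 facet normal 0.844 -0.128 0.520
  outer loop
   vertex 5.2 0.7 4.2
   vertex 4.9 3.2 5.3
   vertex 4.0 0.1 6.0
  endloop
 endfacet
 facet normal 0.066 -0.959 -0.276
  outer loop
   vertex 5.2 0.7 4.2
   vertex 4.0 0.1 6.0
   vertex 1.6 1.0 2.3
  endloop
 endfacet
 facet normal 0.074 -0.954 -0.290
  outer loop
   vertex 5.2 0.7 4.2
   vertex 1.6 1.0 2.3
   vertex 5.5 2.0 0.0
  endloop
 endfacet
 facet normal 0.998 -0.031 0.062
  outer loop
   vertex 5.2 0.7 4.2
   vertex 5.5 2.0 0.0
   vertex 5.5 5.4 1.7
  endloop
 endfacet
 facet normal 0.982 0.036 0.186
  outer loop
   vertex 5.2 0.7 4.2
   vertex 5.5 5.4 1.7
   vertex 4.9 3.2 5.3
  endloop
 endfacet
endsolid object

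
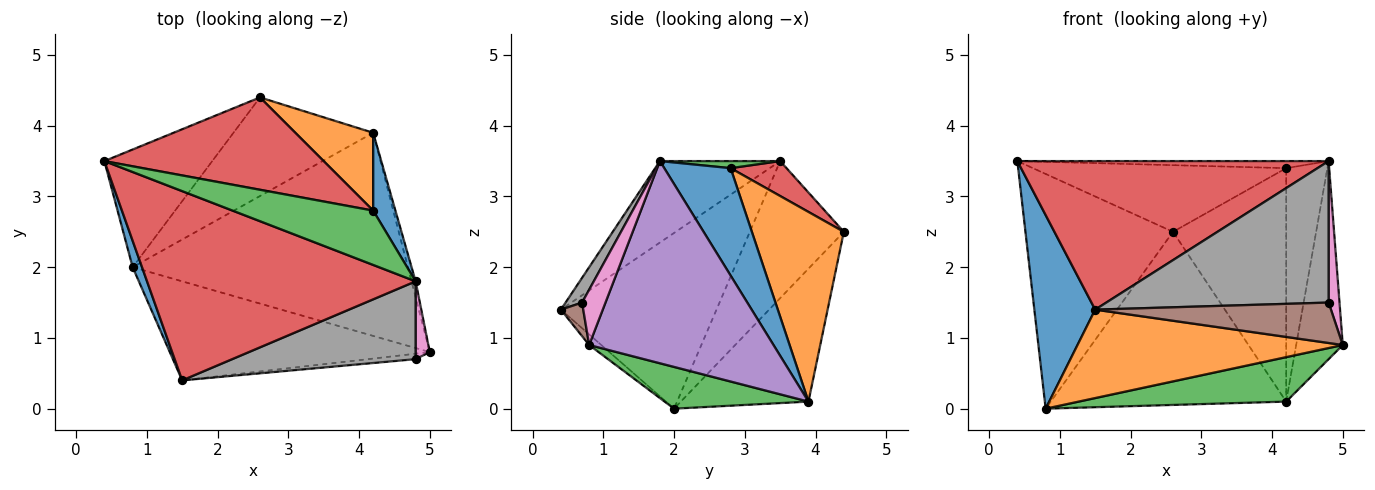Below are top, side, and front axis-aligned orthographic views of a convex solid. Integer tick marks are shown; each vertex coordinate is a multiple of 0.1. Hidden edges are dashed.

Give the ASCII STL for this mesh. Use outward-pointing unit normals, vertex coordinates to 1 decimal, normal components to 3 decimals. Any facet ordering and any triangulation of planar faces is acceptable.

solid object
 facet normal -0.930 -0.364 0.050
  outer loop
   vertex 0.8 2.0 0.0
   vertex 1.5 0.4 1.4
   vertex 0.4 3.5 3.5
  endloop
 endfacet
 facet normal -0.030 -0.666 -0.746
  outer loop
   vertex 0.8 2.0 0.0
   vertex 5.0 0.8 0.9
   vertex 1.5 0.4 1.4
  endloop
 endfacet
 facet normal 0.147 -0.212 -0.966
  outer loop
   vertex 4.2 3.9 0.1
   vertex 5.0 0.8 0.9
   vertex 0.8 2.0 0.0
  endloop
 endfacet
 facet normal -0.232 -0.601 0.765
  outer loop
   vertex 4.8 1.8 3.5
   vertex 0.4 3.5 3.5
   vertex 1.5 0.4 1.4
  endloop
 endfacet
 facet normal 0.969 0.245 -0.020
  outer loop
   vertex 4.8 1.8 3.5
   vertex 5.0 0.8 0.9
   vertex 4.2 3.9 0.1
  endloop
 endfacet
 facet normal 0.094 -0.987 -0.133
  outer loop
   vertex 4.8 0.7 1.5
   vertex 1.5 0.4 1.4
   vertex 5.0 0.8 0.9
  endloop
 endfacet
 facet normal 0.883 -0.411 0.226
  outer loop
   vertex 4.8 0.7 1.5
   vertex 5.0 0.8 0.9
   vertex 4.8 1.8 3.5
  endloop
 endfacet
 facet normal 0.065 -0.874 0.481
  outer loop
   vertex 4.8 0.7 1.5
   vertex 4.8 1.8 3.5
   vertex 1.5 0.4 1.4
  endloop
 endfacet
 facet normal -0.495 0.777 -0.389
  outer loop
   vertex 2.6 4.4 2.5
   vertex 0.8 2.0 0.0
   vertex 0.4 3.5 3.5
  endloop
 endfacet
 facet normal -0.426 0.786 -0.448
  outer loop
   vertex 2.6 4.4 2.5
   vertex 4.2 3.9 0.1
   vertex 0.8 2.0 0.0
  endloop
 endfacet
 facet normal 0.837 0.519 0.173
  outer loop
   vertex 4.2 2.8 3.4
   vertex 4.8 1.8 3.5
   vertex 4.2 3.9 0.1
  endloop
 endfacet
 facet normal 0.610 0.751 0.250
  outer loop
   vertex 4.2 2.8 3.4
   vertex 4.2 3.9 0.1
   vertex 2.6 4.4 2.5
  endloop
 endfacet
 facet normal 0.050 0.129 0.990
  outer loop
   vertex 4.2 2.8 3.4
   vertex 0.4 3.5 3.5
   vertex 4.8 1.8 3.5
  endloop
 endfacet
 facet normal 0.128 0.580 0.804
  outer loop
   vertex 4.2 2.8 3.4
   vertex 2.6 4.4 2.5
   vertex 0.4 3.5 3.5
  endloop
 endfacet
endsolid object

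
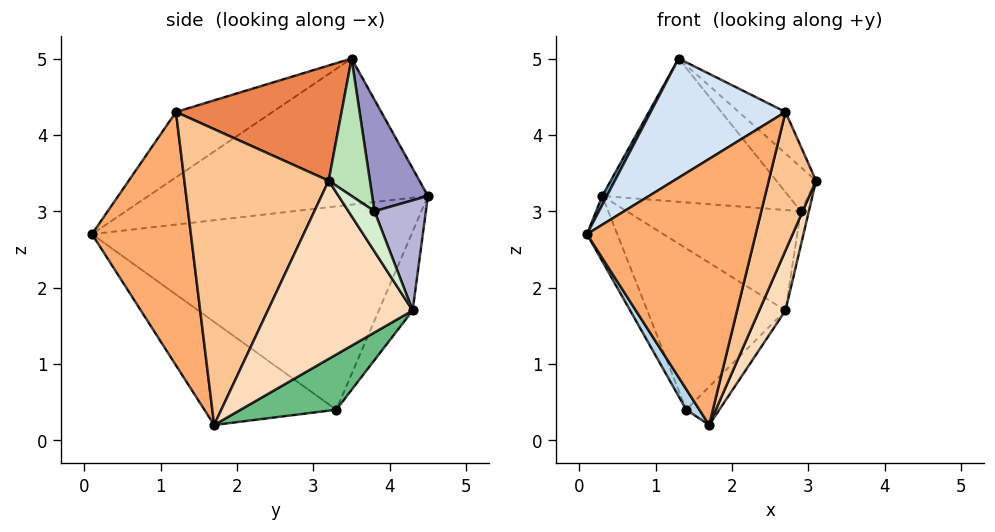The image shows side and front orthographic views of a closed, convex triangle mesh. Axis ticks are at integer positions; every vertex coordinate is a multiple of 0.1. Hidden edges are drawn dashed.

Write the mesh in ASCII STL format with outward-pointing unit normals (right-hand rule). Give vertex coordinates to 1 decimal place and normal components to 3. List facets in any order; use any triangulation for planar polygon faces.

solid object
 facet normal -0.877 -0.015 0.479
  outer loop
   vertex 1.3 3.5 5.0
   vertex 0.3 4.5 3.2
   vertex 0.1 0.1 2.7
  endloop
 endfacet
 facet normal -0.914 0.087 -0.396
  outer loop
   vertex 1.4 3.3 0.4
   vertex 0.1 0.1 2.7
   vertex 0.3 4.5 3.2
  endloop
 endfacet
 facet normal -0.815 -0.081 -0.574
  outer loop
   vertex 1.4 3.3 0.4
   vertex 1.7 1.7 0.2
   vertex 0.1 0.1 2.7
  endloop
 endfacet
 facet normal -0.322 -0.450 0.833
  outer loop
   vertex 2.7 1.2 4.3
   vertex 1.3 3.5 5.0
   vertex 0.1 0.1 2.7
  endloop
 endfacet
 facet normal 0.670 0.189 0.718
  outer loop
   vertex 2.7 1.2 4.3
   vertex 3.1 3.2 3.4
   vertex 1.3 3.5 5.0
  endloop
 endfacet
 facet normal 0.493 -0.841 -0.223
  outer loop
   vertex 2.7 1.2 4.3
   vertex 0.1 0.1 2.7
   vertex 1.7 1.7 0.2
  endloop
 endfacet
 facet normal 0.917 -0.301 -0.260
  outer loop
   vertex 2.7 1.2 4.3
   vertex 1.7 1.7 0.2
   vertex 3.1 3.2 3.4
  endloop
 endfacet
 facet normal 0.930 -0.168 -0.328
  outer loop
   vertex 2.7 4.3 1.7
   vertex 3.1 3.2 3.4
   vertex 1.7 1.7 0.2
  endloop
 endfacet
 facet normal 0.606 0.210 -0.767
  outer loop
   vertex 2.7 4.3 1.7
   vertex 1.7 1.7 0.2
   vertex 1.4 3.3 0.4
  endloop
 endfacet
 facet normal -0.212 0.865 -0.454
  outer loop
   vertex 2.7 4.3 1.7
   vertex 1.4 3.3 0.4
   vertex 0.3 4.5 3.2
  endloop
 endfacet
 facet normal 0.596 0.574 0.562
  outer loop
   vertex 2.9 3.8 3.0
   vertex 1.3 3.5 5.0
   vertex 3.1 3.2 3.4
  endloop
 endfacet
 facet normal 0.955 0.296 -0.033
  outer loop
   vertex 2.9 3.8 3.0
   vertex 3.1 3.2 3.4
   vertex 2.7 4.3 1.7
  endloop
 endfacet
 facet normal 0.269 0.898 0.349
  outer loop
   vertex 2.9 3.8 3.0
   vertex 0.3 4.5 3.2
   vertex 1.3 3.5 5.0
  endloop
 endfacet
 facet normal 0.269 0.912 0.309
  outer loop
   vertex 2.9 3.8 3.0
   vertex 2.7 4.3 1.7
   vertex 0.3 4.5 3.2
  endloop
 endfacet
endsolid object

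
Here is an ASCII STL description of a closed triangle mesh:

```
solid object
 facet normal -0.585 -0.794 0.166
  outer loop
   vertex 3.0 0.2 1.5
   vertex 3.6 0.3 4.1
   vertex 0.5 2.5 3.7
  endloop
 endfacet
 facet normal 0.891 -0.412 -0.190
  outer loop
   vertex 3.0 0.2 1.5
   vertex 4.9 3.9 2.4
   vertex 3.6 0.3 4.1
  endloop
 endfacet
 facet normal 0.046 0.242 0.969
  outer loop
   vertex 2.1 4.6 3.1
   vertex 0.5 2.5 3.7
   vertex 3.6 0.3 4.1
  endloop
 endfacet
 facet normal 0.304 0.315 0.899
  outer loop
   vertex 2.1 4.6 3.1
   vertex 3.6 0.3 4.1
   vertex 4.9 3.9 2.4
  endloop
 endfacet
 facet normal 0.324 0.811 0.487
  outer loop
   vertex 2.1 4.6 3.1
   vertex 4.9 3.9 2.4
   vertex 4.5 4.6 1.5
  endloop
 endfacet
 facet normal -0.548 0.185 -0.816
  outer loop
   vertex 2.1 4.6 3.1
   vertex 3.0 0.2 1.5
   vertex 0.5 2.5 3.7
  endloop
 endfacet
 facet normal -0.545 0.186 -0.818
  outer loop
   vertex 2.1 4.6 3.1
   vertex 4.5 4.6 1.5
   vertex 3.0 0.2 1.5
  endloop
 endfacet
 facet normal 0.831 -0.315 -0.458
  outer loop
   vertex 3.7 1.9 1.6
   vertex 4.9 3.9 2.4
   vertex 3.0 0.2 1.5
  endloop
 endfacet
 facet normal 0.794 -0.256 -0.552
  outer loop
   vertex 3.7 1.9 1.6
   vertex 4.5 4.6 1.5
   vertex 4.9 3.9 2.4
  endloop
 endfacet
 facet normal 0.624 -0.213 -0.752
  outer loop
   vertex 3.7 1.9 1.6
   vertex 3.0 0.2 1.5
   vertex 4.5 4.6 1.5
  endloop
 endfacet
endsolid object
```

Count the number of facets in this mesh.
10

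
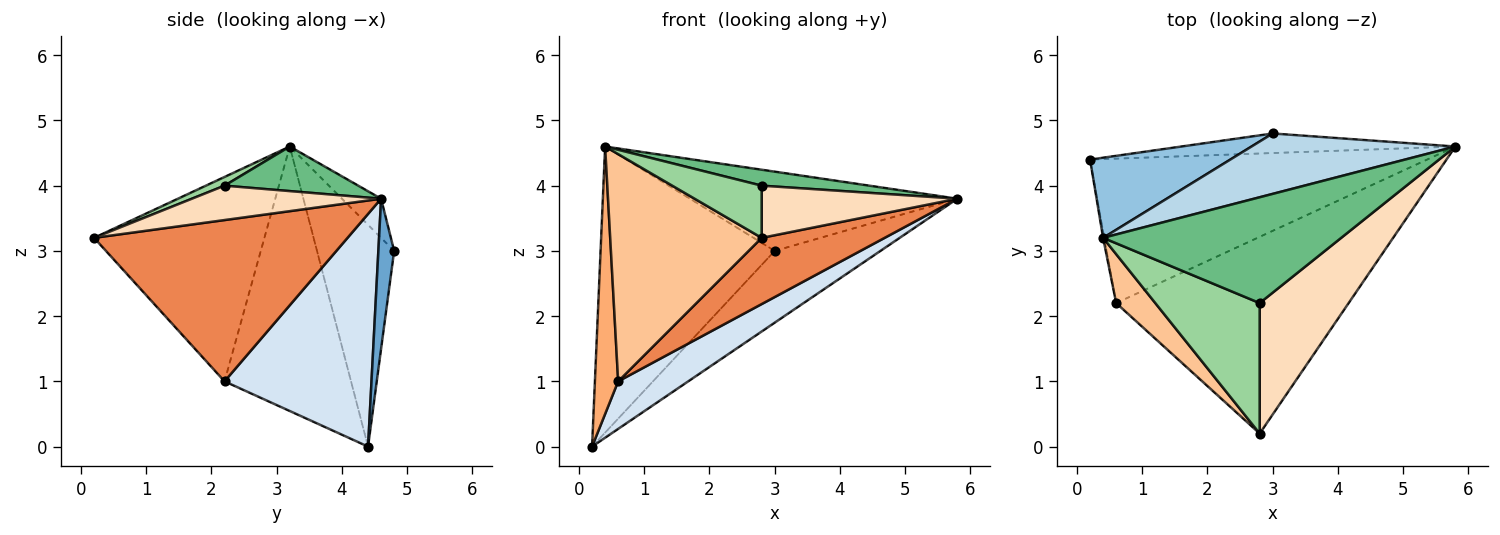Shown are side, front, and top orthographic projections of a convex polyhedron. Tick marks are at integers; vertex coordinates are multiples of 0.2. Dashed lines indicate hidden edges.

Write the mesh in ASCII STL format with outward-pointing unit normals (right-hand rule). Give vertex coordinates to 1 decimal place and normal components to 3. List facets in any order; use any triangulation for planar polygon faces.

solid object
 facet normal 0.143 0.955 -0.260
  outer loop
   vertex 3.0 4.8 3.0
   vertex 5.8 4.6 3.8
   vertex 0.2 4.4 0.0
  endloop
 endfacet
 facet normal -0.392 0.886 0.248
  outer loop
   vertex 3.0 4.8 3.0
   vertex 0.2 4.4 0.0
   vertex 0.4 3.2 4.6
  endloop
 endfacet
 facet normal -0.116 0.790 0.602
  outer loop
   vertex 3.0 4.8 3.0
   vertex 0.4 3.2 4.6
   vertex 5.8 4.6 3.8
  endloop
 endfacet
 facet normal 0.548 -0.261 -0.794
  outer loop
   vertex 0.6 2.2 1.0
   vertex 0.2 4.4 0.0
   vertex 5.8 4.6 3.8
  endloop
 endfacet
 facet normal 0.549 -0.267 -0.792
  outer loop
   vertex 0.6 2.2 1.0
   vertex 5.8 4.6 3.8
   vertex 2.8 0.2 3.2
  endloop
 endfacet
 facet normal -0.984 -0.181 -0.004
  outer loop
   vertex 0.6 2.2 1.0
   vertex 0.4 3.2 4.6
   vertex 0.2 4.4 0.0
  endloop
 endfacet
 facet normal -0.740 -0.658 0.142
  outer loop
   vertex 0.6 2.2 1.0
   vertex 2.8 0.2 3.2
   vertex 0.4 3.2 4.6
  endloop
 endfacet
 facet normal 0.338 -0.350 0.874
  outer loop
   vertex 2.8 2.2 4.0
   vertex 2.8 0.2 3.2
   vertex 5.8 4.6 3.8
  endloop
 endfacet
 facet normal 0.182 -0.147 0.972
  outer loop
   vertex 2.8 2.2 4.0
   vertex 5.8 4.6 3.8
   vertex 0.4 3.2 4.6
  endloop
 endfacet
 facet normal 0.077 -0.370 0.926
  outer loop
   vertex 2.8 2.2 4.0
   vertex 0.4 3.2 4.6
   vertex 2.8 0.2 3.2
  endloop
 endfacet
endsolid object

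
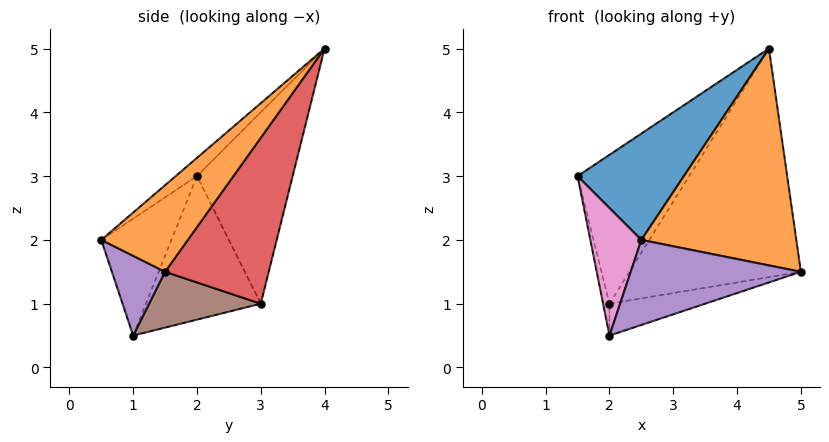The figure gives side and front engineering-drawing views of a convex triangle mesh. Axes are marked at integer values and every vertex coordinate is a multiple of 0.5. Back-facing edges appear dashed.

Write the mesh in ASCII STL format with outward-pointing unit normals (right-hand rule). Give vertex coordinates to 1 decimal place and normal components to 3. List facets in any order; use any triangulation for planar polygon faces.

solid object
 facet normal -0.121 -0.605 0.787
  outer loop
   vertex 2.5 0.5 2.0
   vertex 4.5 4.0 5.0
   vertex 1.5 2.0 3.0
  endloop
 endfacet
 facet normal 0.401 -0.717 0.570
  outer loop
   vertex 2.5 0.5 2.0
   vertex 5.0 1.5 1.5
   vertex 4.5 4.0 5.0
  endloop
 endfacet
 facet normal -0.636 0.742 0.212
  outer loop
   vertex 2.0 3.0 1.0
   vertex 1.5 2.0 3.0
   vertex 4.5 4.0 5.0
  endloop
 endfacet
 facet normal 0.456 0.754 -0.473
  outer loop
   vertex 2.0 3.0 1.0
   vertex 4.5 4.0 5.0
   vertex 5.0 1.5 1.5
  endloop
 endfacet
 facet normal 0.275 -0.881 -0.385
  outer loop
   vertex 2.0 1.0 0.5
   vertex 5.0 1.5 1.5
   vertex 2.5 0.5 2.0
  endloop
 endfacet
 facet normal 0.272 0.233 -0.933
  outer loop
   vertex 2.0 1.0 0.5
   vertex 2.0 3.0 1.0
   vertex 5.0 1.5 1.5
  endloop
 endfacet
 facet normal -0.807 -0.587 0.073
  outer loop
   vertex 2.0 1.0 0.5
   vertex 2.5 0.5 2.0
   vertex 1.5 2.0 3.0
  endloop
 endfacet
 facet normal -0.975 0.054 -0.217
  outer loop
   vertex 2.0 1.0 0.5
   vertex 1.5 2.0 3.0
   vertex 2.0 3.0 1.0
  endloop
 endfacet
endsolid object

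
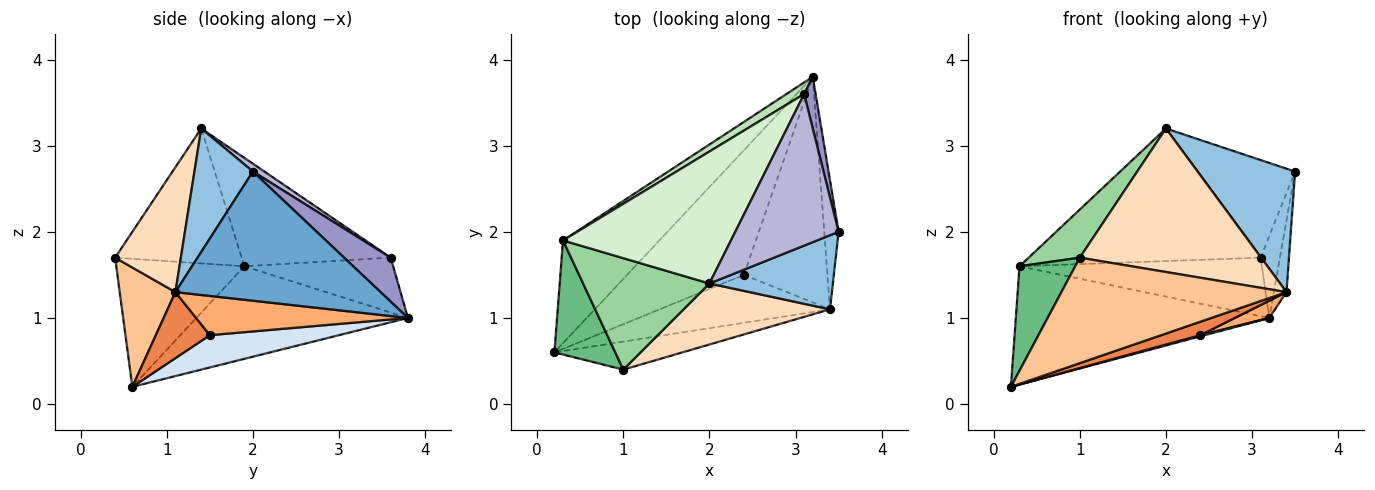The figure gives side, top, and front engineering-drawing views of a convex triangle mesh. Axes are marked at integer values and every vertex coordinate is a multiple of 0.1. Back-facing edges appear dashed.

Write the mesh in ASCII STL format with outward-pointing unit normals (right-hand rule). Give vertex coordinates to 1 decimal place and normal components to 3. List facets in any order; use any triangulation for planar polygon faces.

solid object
 facet normal 0.992 0.061 -0.110
  outer loop
   vertex 3.4 1.1 1.3
   vertex 3.2 3.8 1.0
   vertex 3.5 2.0 2.7
  endloop
 endfacet
 facet normal 0.457 -0.762 0.457
  outer loop
   vertex 3.4 1.1 1.3
   vertex 3.5 2.0 2.7
   vertex 2.0 1.4 3.2
  endloop
 endfacet
 facet normal -0.533 0.639 -0.555
  outer loop
   vertex 0.3 1.9 1.6
   vertex 3.2 3.8 1.0
   vertex 0.2 0.6 0.2
  endloop
 endfacet
 facet normal 0.266 -0.009 -0.964
  outer loop
   vertex 2.4 1.5 0.8
   vertex 0.2 0.6 0.2
   vertex 3.2 3.8 1.0
  endloop
 endfacet
 facet normal 0.350 -0.253 -0.902
  outer loop
   vertex 2.4 1.5 0.8
   vertex 3.4 1.1 1.3
   vertex 0.2 0.6 0.2
  endloop
 endfacet
 facet normal 0.424 -0.069 -0.903
  outer loop
   vertex 2.4 1.5 0.8
   vertex 3.2 3.8 1.0
   vertex 3.4 1.1 1.3
  endloop
 endfacet
 facet normal 0.233 -0.940 -0.249
  outer loop
   vertex 1.0 0.4 1.7
   vertex 0.2 0.6 0.2
   vertex 3.4 1.1 1.3
  endloop
 endfacet
 facet normal 0.316 -0.873 0.371
  outer loop
   vertex 1.0 0.4 1.7
   vertex 3.4 1.1 1.3
   vertex 2.0 1.4 3.2
  endloop
 endfacet
 facet normal -0.841 -0.366 0.400
  outer loop
   vertex 1.0 0.4 1.7
   vertex 0.3 1.9 1.6
   vertex 0.2 0.6 0.2
  endloop
 endfacet
 facet normal -0.700 -0.283 0.655
  outer loop
   vertex 1.0 0.4 1.7
   vertex 2.0 1.4 3.2
   vertex 0.3 1.9 1.6
  endloop
 endfacet
 facet normal -0.516 0.840 0.166
  outer loop
   vertex 3.1 3.6 1.7
   vertex 3.2 3.8 1.0
   vertex 0.3 1.9 1.6
  endloop
 endfacet
 facet normal -0.415 0.645 0.642
  outer loop
   vertex 3.1 3.6 1.7
   vertex 0.3 1.9 1.6
   vertex 2.0 1.4 3.2
  endloop
 endfacet
 facet normal 0.899 0.371 0.234
  outer loop
   vertex 3.1 3.6 1.7
   vertex 3.5 2.0 2.7
   vertex 3.2 3.8 1.0
  endloop
 endfacet
 facet normal 0.064 0.540 0.839
  outer loop
   vertex 3.1 3.6 1.7
   vertex 2.0 1.4 3.2
   vertex 3.5 2.0 2.7
  endloop
 endfacet
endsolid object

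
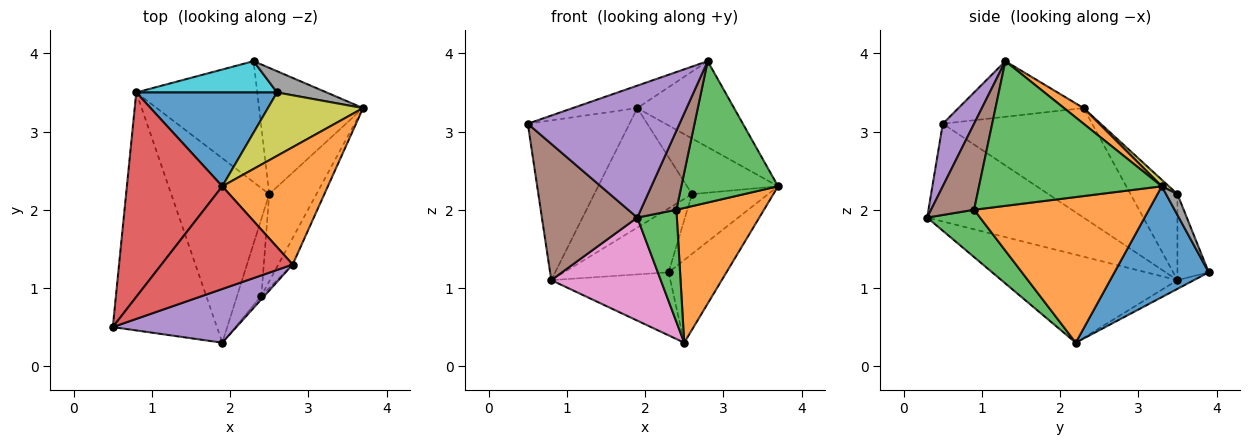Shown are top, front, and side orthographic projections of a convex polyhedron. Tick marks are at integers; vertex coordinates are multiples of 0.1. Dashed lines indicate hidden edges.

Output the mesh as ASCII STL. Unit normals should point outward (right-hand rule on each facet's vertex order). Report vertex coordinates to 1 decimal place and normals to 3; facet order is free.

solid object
 facet normal 0.666 0.409 -0.624
  outer loop
   vertex 2.5 2.2 0.3
   vertex 2.3 3.9 1.2
   vertex 3.7 3.3 2.3
  endloop
 endfacet
 facet normal 0.859 -0.430 -0.279
  outer loop
   vertex 2.4 0.9 2.0
   vertex 2.5 2.2 0.3
   vertex 3.7 3.3 2.3
  endloop
 endfacet
 facet normal 0.741 -0.554 -0.380
  outer loop
   vertex 2.4 0.9 2.0
   vertex 1.9 0.3 1.9
   vertex 2.5 2.2 0.3
  endloop
 endfacet
 facet normal -0.671 0.457 0.584
  outer loop
   vertex 0.8 3.5 1.1
   vertex 0.5 0.5 3.1
   vertex 1.9 2.3 3.3
  endloop
 endfacet
 facet normal -0.064 0.461 -0.885
  outer loop
   vertex 0.8 3.5 1.1
   vertex 2.3 3.9 1.2
   vertex 2.5 2.2 0.3
  endloop
 endfacet
 facet normal -0.632 -0.385 -0.673
  outer loop
   vertex 0.8 3.5 1.1
   vertex 1.9 0.3 1.9
   vertex 0.5 0.5 3.1
  endloop
 endfacet
 facet normal -0.617 -0.384 -0.687
  outer loop
   vertex 0.8 3.5 1.1
   vertex 2.5 2.2 0.3
   vertex 1.9 0.3 1.9
  endloop
 endfacet
 facet normal 0.140 0.933 0.331
  outer loop
   vertex 2.6 3.5 2.2
   vertex 3.7 3.3 2.3
   vertex 2.3 3.9 1.2
  endloop
 endfacet
 facet normal 0.051 0.658 0.751
  outer loop
   vertex 2.6 3.5 2.2
   vertex 1.9 2.3 3.3
   vertex 3.7 3.3 2.3
  endloop
 endfacet
 facet normal -0.260 0.867 0.425
  outer loop
   vertex 2.6 3.5 2.2
   vertex 2.3 3.9 1.2
   vertex 0.8 3.5 1.1
  endloop
 endfacet
 facet normal -0.353 0.736 0.578
  outer loop
   vertex 2.6 3.5 2.2
   vertex 0.8 3.5 1.1
   vertex 1.9 2.3 3.3
  endloop
 endfacet
 facet normal 0.119 0.587 0.801
  outer loop
   vertex 2.8 1.3 3.9
   vertex 3.7 3.3 2.3
   vertex 1.9 2.3 3.3
  endloop
 endfacet
 facet normal 0.880 -0.466 -0.087
  outer loop
   vertex 2.8 1.3 3.9
   vertex 2.4 0.9 2.0
   vertex 3.7 3.3 2.3
  endloop
 endfacet
 facet normal -0.383 0.197 0.903
  outer loop
   vertex 2.8 1.3 3.9
   vertex 1.9 2.3 3.3
   vertex 0.5 0.5 3.1
  endloop
 endfacet
 facet normal 0.188 -0.910 0.370
  outer loop
   vertex 2.8 1.3 3.9
   vertex 0.5 0.5 3.1
   vertex 1.9 0.3 1.9
  endloop
 endfacet
 facet normal 0.770 -0.637 -0.028
  outer loop
   vertex 2.8 1.3 3.9
   vertex 1.9 0.3 1.9
   vertex 2.4 0.9 2.0
  endloop
 endfacet
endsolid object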